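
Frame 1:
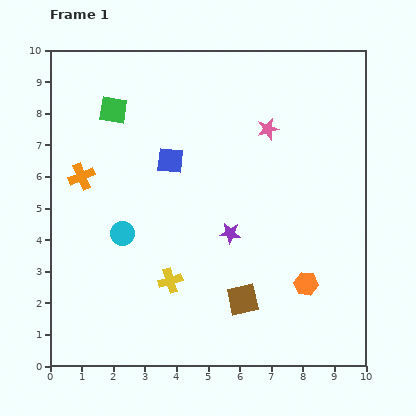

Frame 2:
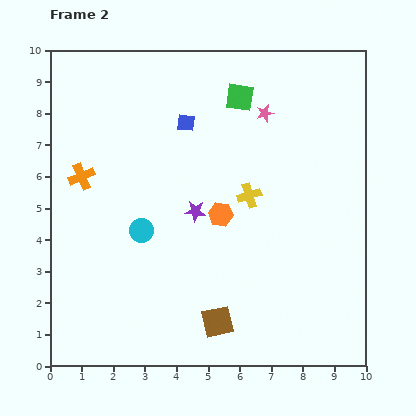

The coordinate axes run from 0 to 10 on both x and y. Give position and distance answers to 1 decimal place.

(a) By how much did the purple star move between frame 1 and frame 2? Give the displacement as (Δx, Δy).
(-1.1, 0.7)

The purple star was at (5.7, 4.2) in frame 1 and (4.6, 4.9) in frame 2.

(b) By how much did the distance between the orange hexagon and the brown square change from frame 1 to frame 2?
+1.3

Distance in frame 1: 2.1. Distance in frame 2: 3.4.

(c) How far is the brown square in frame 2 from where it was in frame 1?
1.1

The brown square moved from (6.1, 2.1) to (5.3, 1.4), a distance of √(0.8² + 0.7²) ≈ 1.1.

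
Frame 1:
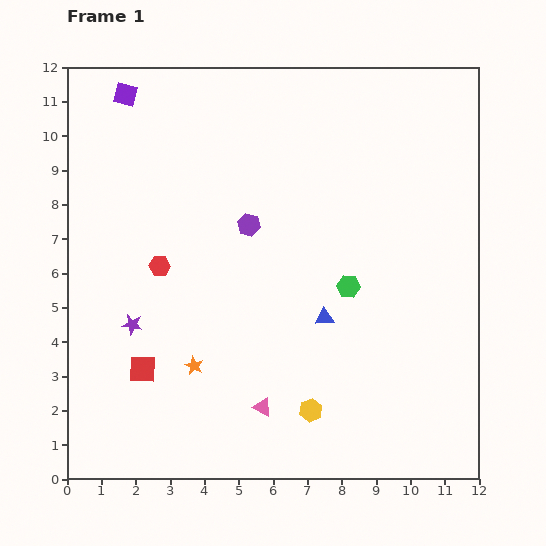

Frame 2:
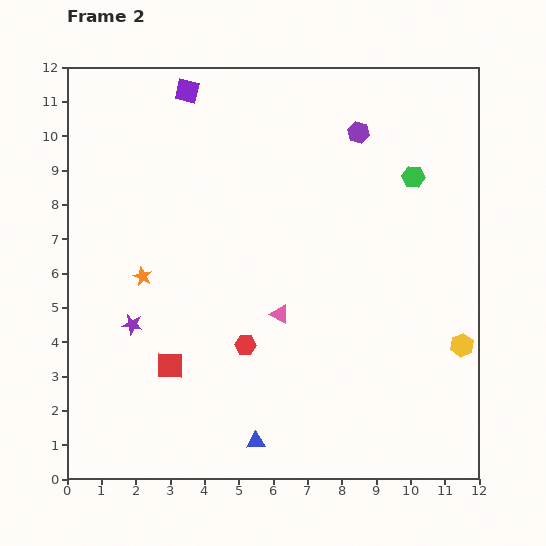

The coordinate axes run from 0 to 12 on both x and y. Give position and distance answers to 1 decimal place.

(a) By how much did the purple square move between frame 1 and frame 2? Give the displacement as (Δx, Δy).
(1.8, 0.1)

The purple square was at (1.7, 11.2) in frame 1 and (3.5, 11.3) in frame 2.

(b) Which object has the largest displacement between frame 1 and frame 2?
the yellow hexagon

(moved 4.8; next 4.2)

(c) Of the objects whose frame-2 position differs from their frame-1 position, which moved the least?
the red square

(moved 0.8)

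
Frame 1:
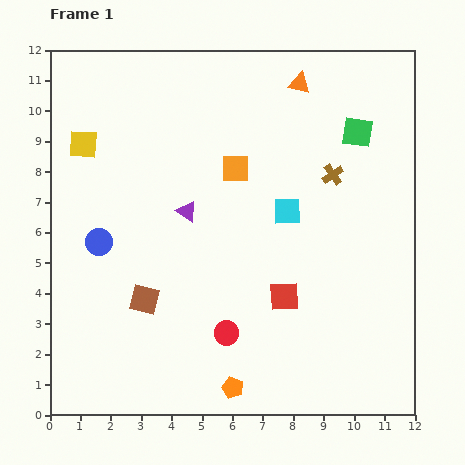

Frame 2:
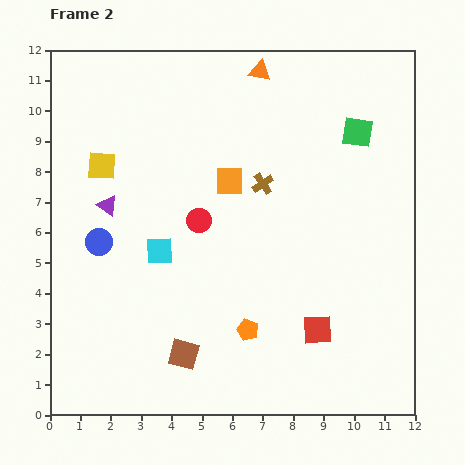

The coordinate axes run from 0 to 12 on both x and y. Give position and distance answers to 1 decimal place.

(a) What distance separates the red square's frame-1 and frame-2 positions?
1.6

The red square moved from (7.7, 3.9) to (8.8, 2.8), a distance of √(1.1² + 1.1²) ≈ 1.6.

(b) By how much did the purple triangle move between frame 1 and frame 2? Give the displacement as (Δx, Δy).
(-2.6, 0.2)

The purple triangle was at (4.5, 6.7) in frame 1 and (1.9, 6.9) in frame 2.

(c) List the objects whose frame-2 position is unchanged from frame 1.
the green square, the blue circle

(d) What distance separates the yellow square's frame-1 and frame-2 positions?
0.9

The yellow square moved from (1.1, 8.9) to (1.7, 8.2), a distance of √(0.6² + 0.7²) ≈ 0.9.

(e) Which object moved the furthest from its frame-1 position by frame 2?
the cyan square

(moved 4.4; next 3.8)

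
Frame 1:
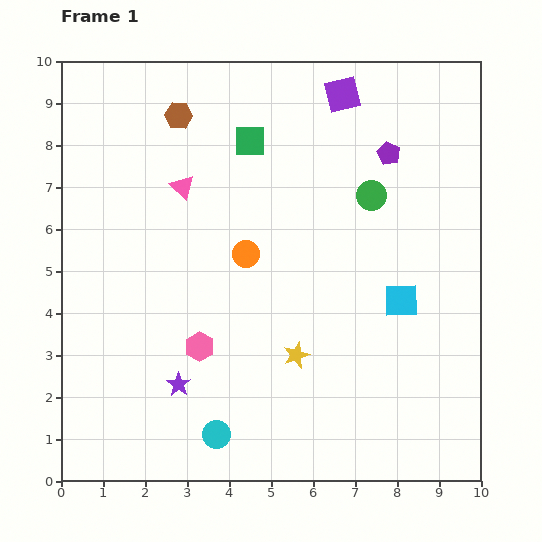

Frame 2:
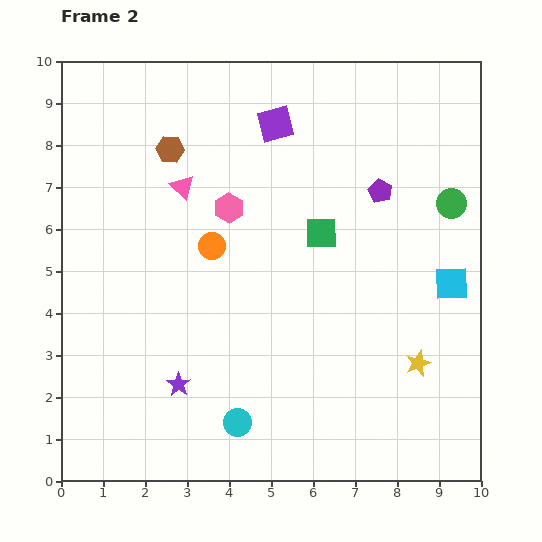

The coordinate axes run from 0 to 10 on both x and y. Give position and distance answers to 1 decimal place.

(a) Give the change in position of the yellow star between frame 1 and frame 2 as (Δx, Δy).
(2.9, -0.2)

The yellow star was at (5.6, 3.0) in frame 1 and (8.5, 2.8) in frame 2.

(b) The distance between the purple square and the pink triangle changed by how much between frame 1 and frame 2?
-1.7

Distance in frame 1: 4.4. Distance in frame 2: 2.7.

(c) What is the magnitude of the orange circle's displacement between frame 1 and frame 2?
0.8

The orange circle moved from (4.4, 5.4) to (3.6, 5.6), a distance of √(0.8² + 0.2²) ≈ 0.8.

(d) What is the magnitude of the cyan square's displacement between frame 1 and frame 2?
1.3

The cyan square moved from (8.1, 4.3) to (9.3, 4.7), a distance of √(1.2² + 0.4²) ≈ 1.3.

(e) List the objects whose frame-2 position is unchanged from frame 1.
the purple star, the pink triangle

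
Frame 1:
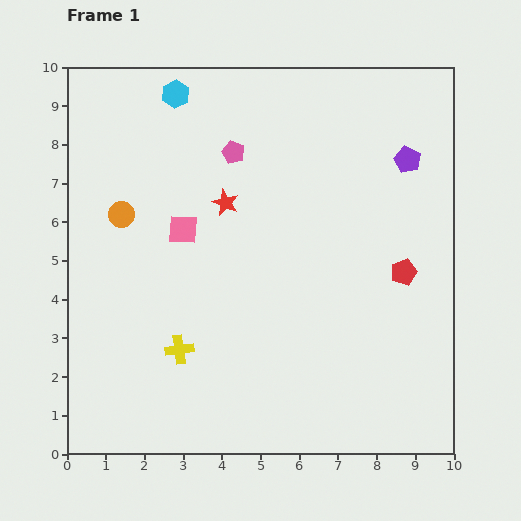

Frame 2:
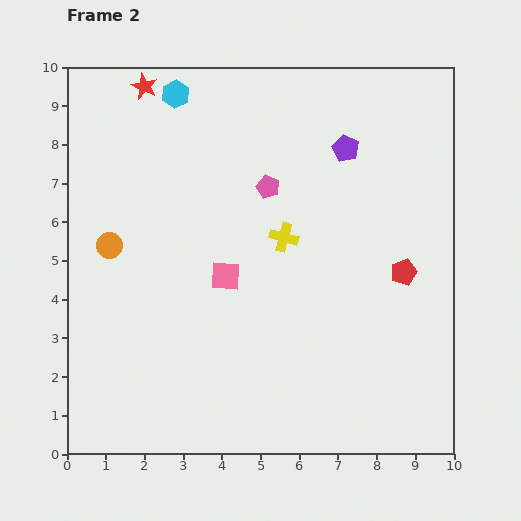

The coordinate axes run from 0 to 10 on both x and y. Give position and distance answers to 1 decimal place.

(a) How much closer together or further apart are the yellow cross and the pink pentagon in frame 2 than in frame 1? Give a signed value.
-3.9

Distance in frame 1: 5.3. Distance in frame 2: 1.4.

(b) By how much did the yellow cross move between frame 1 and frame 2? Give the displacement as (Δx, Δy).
(2.7, 2.9)

The yellow cross was at (2.9, 2.7) in frame 1 and (5.6, 5.6) in frame 2.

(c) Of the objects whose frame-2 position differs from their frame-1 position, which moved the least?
the orange circle

(moved 0.9)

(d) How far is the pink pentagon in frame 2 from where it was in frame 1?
1.3

The pink pentagon moved from (4.3, 7.8) to (5.2, 6.9), a distance of √(0.9² + 0.9²) ≈ 1.3.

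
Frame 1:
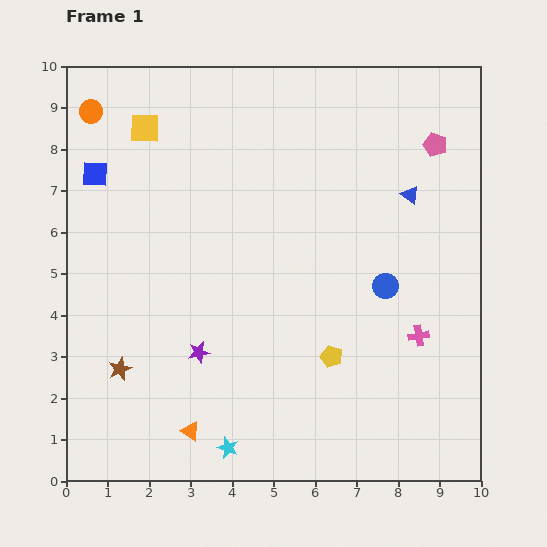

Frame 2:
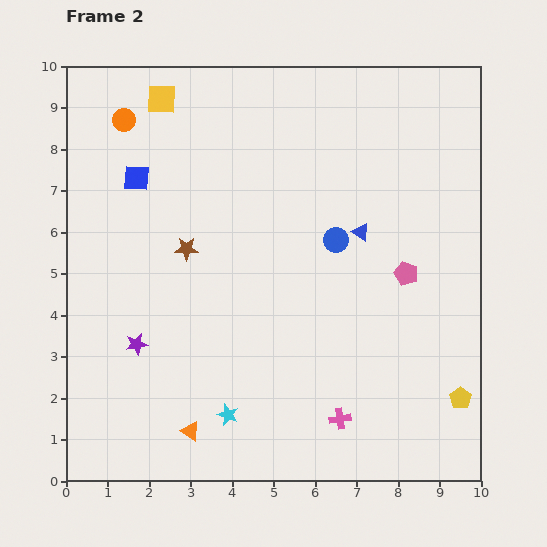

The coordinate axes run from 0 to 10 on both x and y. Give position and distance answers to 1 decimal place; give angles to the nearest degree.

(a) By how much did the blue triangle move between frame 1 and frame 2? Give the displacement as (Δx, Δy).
(-1.2, -0.9)

The blue triangle was at (8.3, 6.9) in frame 1 and (7.1, 6.0) in frame 2.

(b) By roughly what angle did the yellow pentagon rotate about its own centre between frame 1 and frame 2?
17° clockwise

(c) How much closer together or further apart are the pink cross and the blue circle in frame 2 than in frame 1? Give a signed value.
+2.9

Distance in frame 1: 1.4. Distance in frame 2: 4.3.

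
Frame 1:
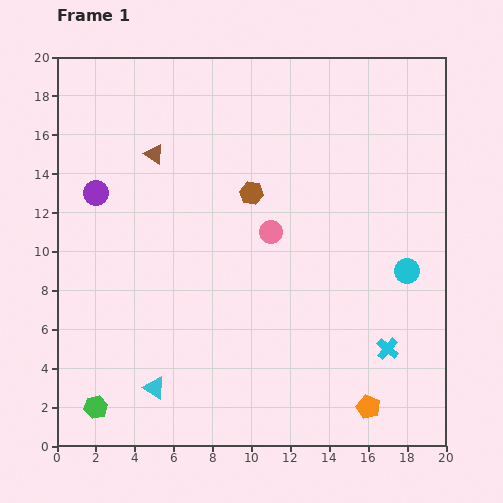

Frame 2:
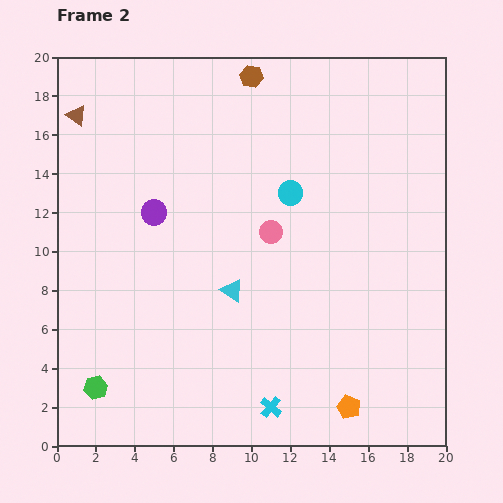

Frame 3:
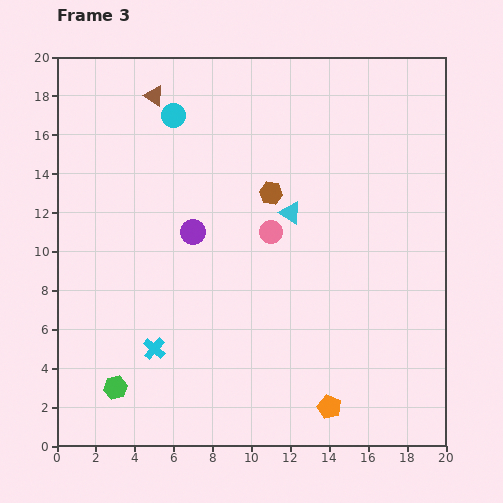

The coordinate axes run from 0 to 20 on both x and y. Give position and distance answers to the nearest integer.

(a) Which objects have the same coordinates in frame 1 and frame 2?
the pink circle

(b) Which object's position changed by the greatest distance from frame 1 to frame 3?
the cyan circle

(moved 14; next 12)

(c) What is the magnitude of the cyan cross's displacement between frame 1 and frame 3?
12

The cyan cross moved from (17, 5) to (5, 5), a distance of √(12² + 0²) ≈ 12.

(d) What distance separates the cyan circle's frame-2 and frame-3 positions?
7

The cyan circle moved from (12, 13) to (6, 17), a distance of √(6² + 4²) ≈ 7.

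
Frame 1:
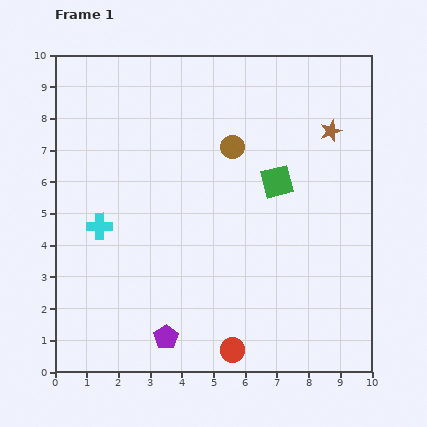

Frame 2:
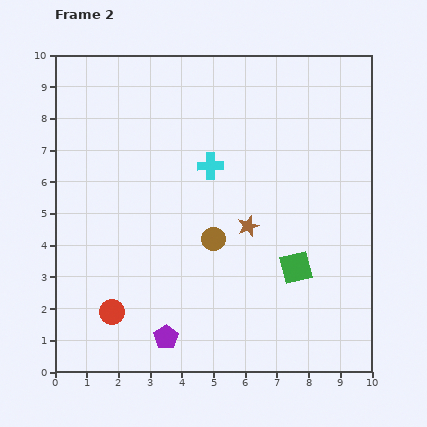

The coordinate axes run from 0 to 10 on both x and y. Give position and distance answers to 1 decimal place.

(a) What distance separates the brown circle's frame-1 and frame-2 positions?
3.0

The brown circle moved from (5.6, 7.1) to (5.0, 4.2), a distance of √(0.6² + 2.9²) ≈ 3.0.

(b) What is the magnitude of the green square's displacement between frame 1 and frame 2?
2.8

The green square moved from (7.0, 6.0) to (7.6, 3.3), a distance of √(0.6² + 2.7²) ≈ 2.8.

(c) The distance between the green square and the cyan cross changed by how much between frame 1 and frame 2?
-1.6

Distance in frame 1: 5.8. Distance in frame 2: 4.2.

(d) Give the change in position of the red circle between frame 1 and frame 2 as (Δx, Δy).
(-3.8, 1.2)

The red circle was at (5.6, 0.7) in frame 1 and (1.8, 1.9) in frame 2.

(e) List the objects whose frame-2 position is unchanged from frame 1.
the purple pentagon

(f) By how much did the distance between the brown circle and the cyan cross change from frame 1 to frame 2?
-2.6

Distance in frame 1: 4.9. Distance in frame 2: 2.3.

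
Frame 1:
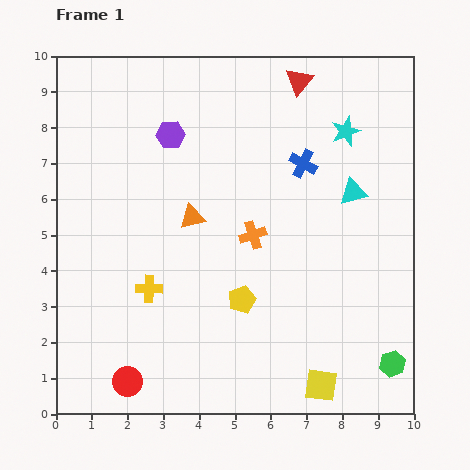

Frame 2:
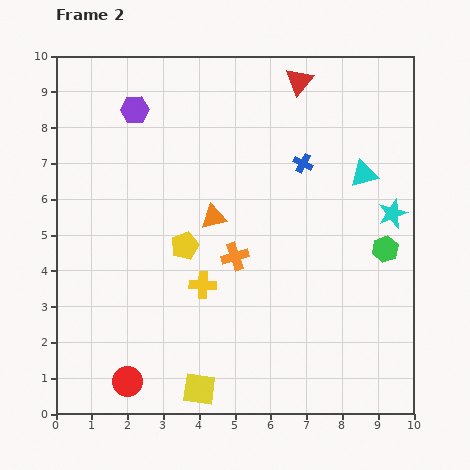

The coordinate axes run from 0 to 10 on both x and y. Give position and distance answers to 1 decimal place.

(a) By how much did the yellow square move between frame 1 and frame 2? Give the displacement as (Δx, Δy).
(-3.4, -0.1)

The yellow square was at (7.4, 0.8) in frame 1 and (4.0, 0.7) in frame 2.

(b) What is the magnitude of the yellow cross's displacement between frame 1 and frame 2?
1.5

The yellow cross moved from (2.6, 3.5) to (4.1, 3.6), a distance of √(1.5² + 0.1²) ≈ 1.5.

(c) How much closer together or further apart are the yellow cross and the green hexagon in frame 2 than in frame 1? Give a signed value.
-1.9

Distance in frame 1: 7.1. Distance in frame 2: 5.2.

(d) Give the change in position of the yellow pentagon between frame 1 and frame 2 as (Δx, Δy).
(-1.6, 1.5)

The yellow pentagon was at (5.2, 3.2) in frame 1 and (3.6, 4.7) in frame 2.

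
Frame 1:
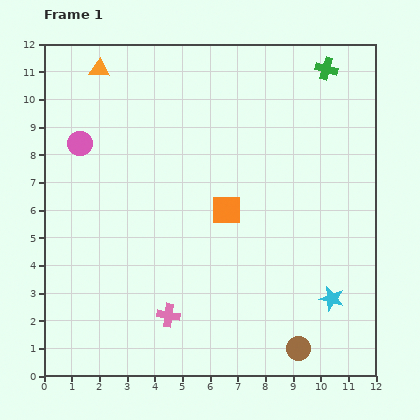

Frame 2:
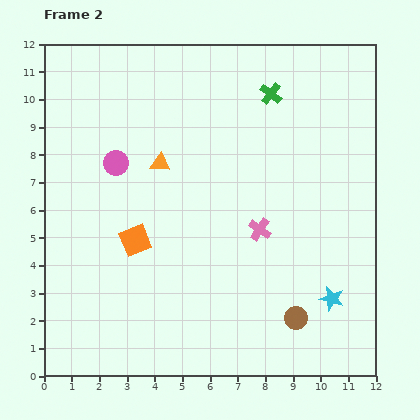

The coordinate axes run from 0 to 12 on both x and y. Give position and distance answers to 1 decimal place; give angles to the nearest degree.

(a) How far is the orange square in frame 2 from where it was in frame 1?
3.5

The orange square moved from (6.6, 6.0) to (3.3, 4.9), a distance of √(3.3² + 1.1²) ≈ 3.5.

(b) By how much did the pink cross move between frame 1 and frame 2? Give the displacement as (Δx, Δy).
(3.3, 3.1)

The pink cross was at (4.5, 2.2) in frame 1 and (7.8, 5.3) in frame 2.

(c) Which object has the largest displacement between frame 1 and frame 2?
the pink cross

(moved 4.5; next 4.0)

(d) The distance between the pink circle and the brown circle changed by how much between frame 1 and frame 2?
-2.2

Distance in frame 1: 10.8. Distance in frame 2: 8.6.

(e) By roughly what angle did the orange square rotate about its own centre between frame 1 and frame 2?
22° counter-clockwise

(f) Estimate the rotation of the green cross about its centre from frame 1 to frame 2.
22° clockwise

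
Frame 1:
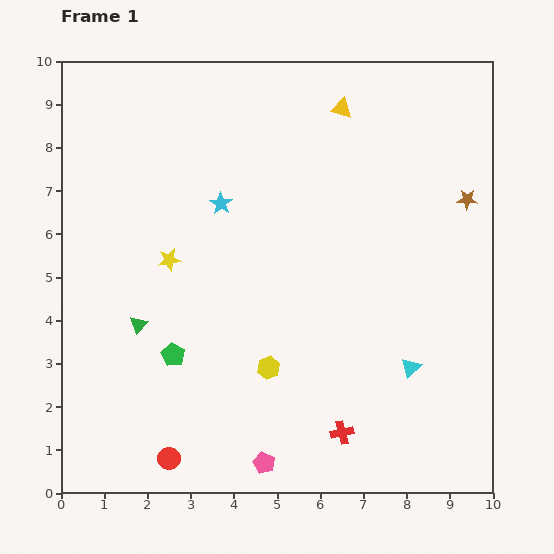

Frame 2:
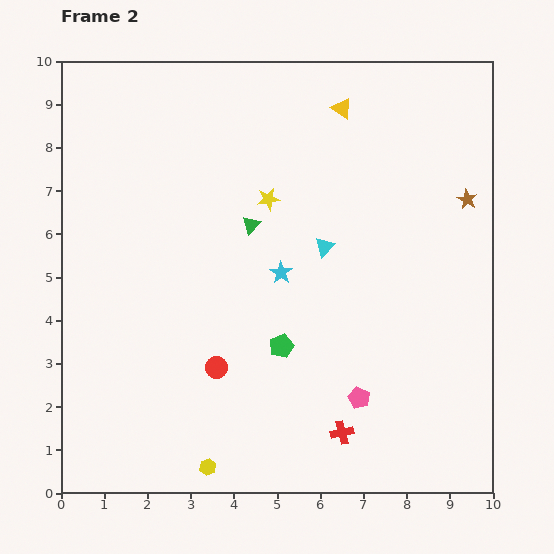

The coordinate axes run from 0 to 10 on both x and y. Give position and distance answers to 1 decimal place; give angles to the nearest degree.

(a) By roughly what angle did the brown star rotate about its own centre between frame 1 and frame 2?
25° clockwise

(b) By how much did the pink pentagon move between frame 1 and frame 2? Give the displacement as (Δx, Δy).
(2.2, 1.5)

The pink pentagon was at (4.7, 0.7) in frame 1 and (6.9, 2.2) in frame 2.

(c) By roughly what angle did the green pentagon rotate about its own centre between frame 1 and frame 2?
20° clockwise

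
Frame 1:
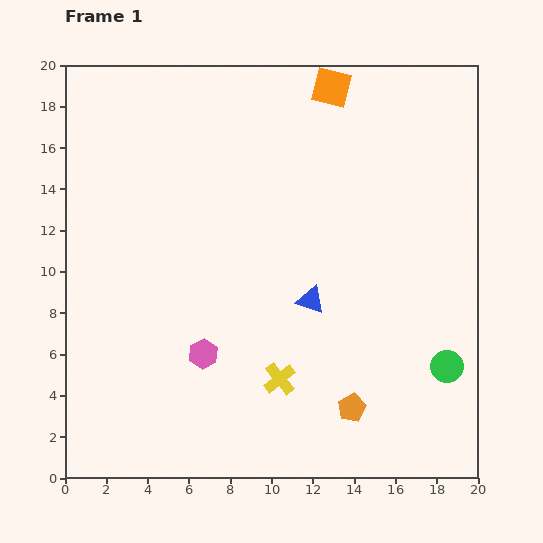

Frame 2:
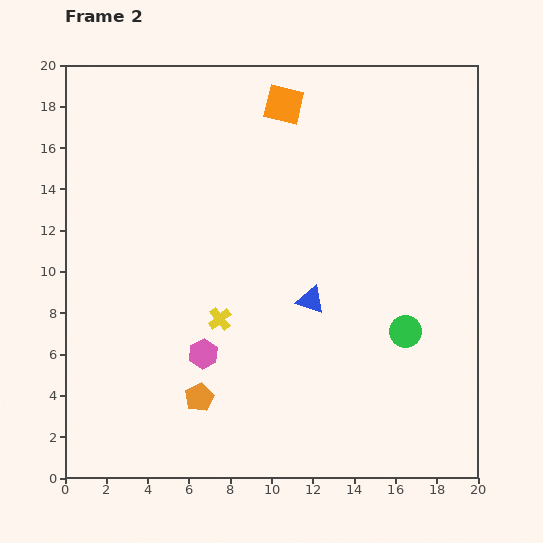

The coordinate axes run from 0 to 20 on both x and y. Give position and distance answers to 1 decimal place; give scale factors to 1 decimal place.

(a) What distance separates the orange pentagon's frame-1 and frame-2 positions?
7.4

The orange pentagon moved from (13.9, 3.4) to (6.5, 3.9), a distance of √(7.4² + 0.5²) ≈ 7.4.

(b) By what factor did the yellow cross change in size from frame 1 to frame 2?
0.7×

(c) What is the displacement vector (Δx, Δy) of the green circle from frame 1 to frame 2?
(-2.0, 1.7)

The green circle was at (18.5, 5.4) in frame 1 and (16.5, 7.1) in frame 2.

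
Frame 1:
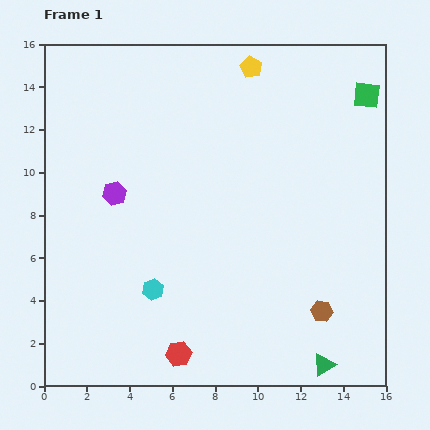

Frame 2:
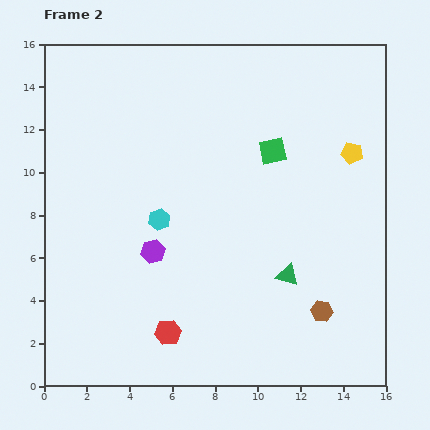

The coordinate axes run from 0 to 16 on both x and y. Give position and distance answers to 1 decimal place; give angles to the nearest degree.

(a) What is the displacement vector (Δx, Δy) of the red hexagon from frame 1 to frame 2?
(-0.5, 1.0)

The red hexagon was at (6.3, 1.5) in frame 1 and (5.8, 2.5) in frame 2.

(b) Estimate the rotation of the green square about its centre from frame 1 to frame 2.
18° counter-clockwise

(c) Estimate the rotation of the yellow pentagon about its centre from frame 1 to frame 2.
17° counter-clockwise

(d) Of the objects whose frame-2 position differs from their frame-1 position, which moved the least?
the red hexagon

(moved 1.1)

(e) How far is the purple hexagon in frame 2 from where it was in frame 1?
3.2

The purple hexagon moved from (3.3, 9.0) to (5.1, 6.3), a distance of √(1.8² + 2.7²) ≈ 3.2.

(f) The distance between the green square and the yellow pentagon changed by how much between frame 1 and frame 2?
-1.9

Distance in frame 1: 5.6. Distance in frame 2: 3.7.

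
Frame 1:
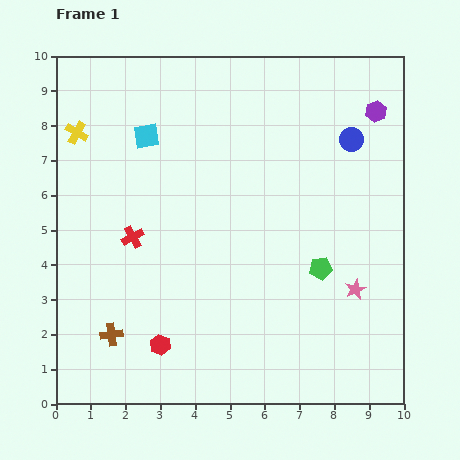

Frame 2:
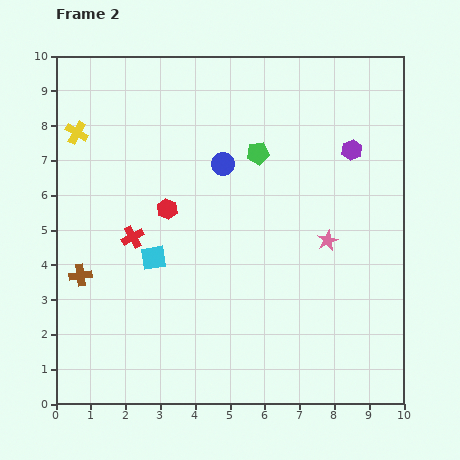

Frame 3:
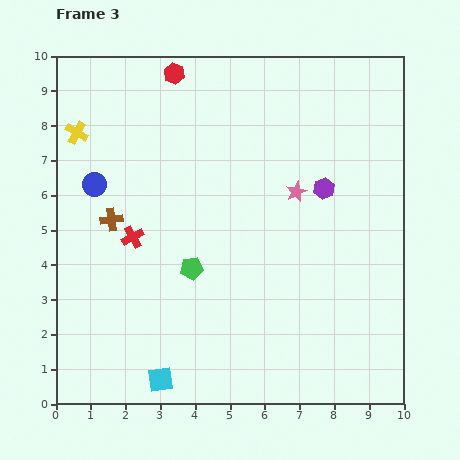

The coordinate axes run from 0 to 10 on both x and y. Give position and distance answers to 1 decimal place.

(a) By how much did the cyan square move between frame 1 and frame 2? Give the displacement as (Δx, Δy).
(0.2, -3.5)

The cyan square was at (2.6, 7.7) in frame 1 and (2.8, 4.2) in frame 2.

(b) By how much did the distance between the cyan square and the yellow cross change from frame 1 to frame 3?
+5.5

Distance in frame 1: 2.0. Distance in frame 3: 7.5.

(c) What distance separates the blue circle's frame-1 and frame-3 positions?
7.5

The blue circle moved from (8.5, 7.6) to (1.1, 6.3), a distance of √(7.4² + 1.3²) ≈ 7.5.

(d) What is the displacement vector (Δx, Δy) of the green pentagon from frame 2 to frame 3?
(-1.9, -3.3)

The green pentagon was at (5.8, 7.2) in frame 2 and (3.9, 3.9) in frame 3.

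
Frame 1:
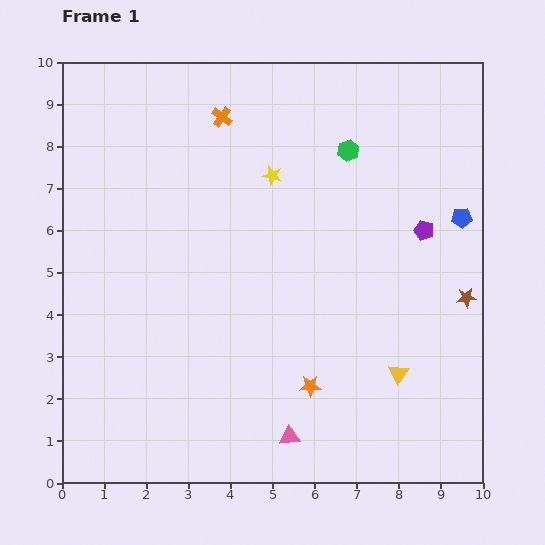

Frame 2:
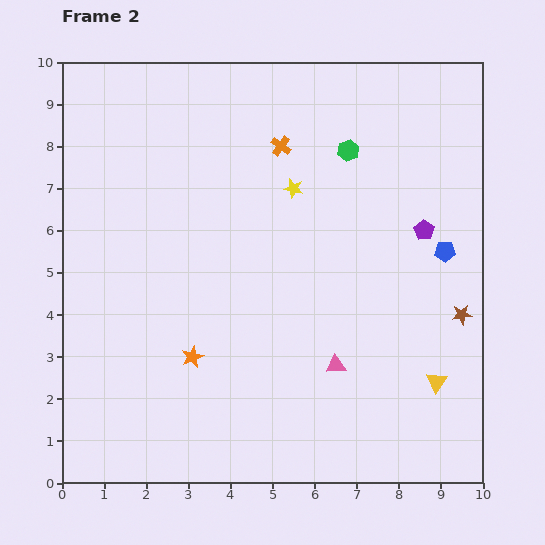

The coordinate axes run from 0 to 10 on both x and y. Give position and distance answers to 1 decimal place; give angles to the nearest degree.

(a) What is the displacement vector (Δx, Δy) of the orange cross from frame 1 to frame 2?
(1.4, -0.7)

The orange cross was at (3.8, 8.7) in frame 1 and (5.2, 8.0) in frame 2.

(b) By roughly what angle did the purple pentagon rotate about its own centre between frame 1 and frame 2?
16° clockwise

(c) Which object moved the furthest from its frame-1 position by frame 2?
the orange star

(moved 2.9; next 2.0)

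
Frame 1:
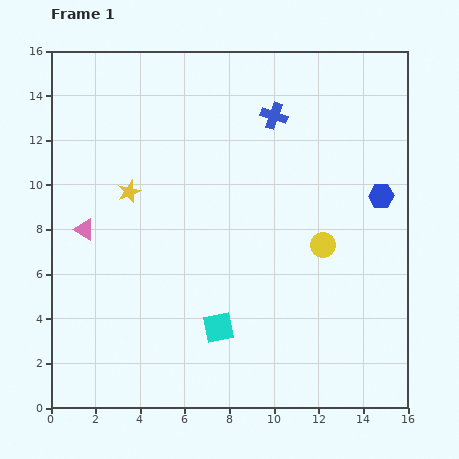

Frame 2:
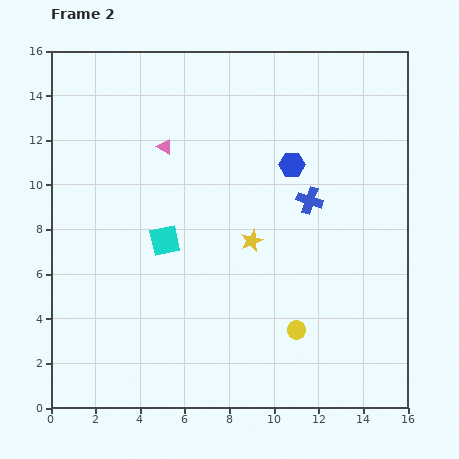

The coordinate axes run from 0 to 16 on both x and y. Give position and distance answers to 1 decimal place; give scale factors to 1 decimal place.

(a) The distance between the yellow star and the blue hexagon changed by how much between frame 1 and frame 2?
-7.5

Distance in frame 1: 11.3. Distance in frame 2: 3.8.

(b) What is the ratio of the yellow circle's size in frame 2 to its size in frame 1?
0.7×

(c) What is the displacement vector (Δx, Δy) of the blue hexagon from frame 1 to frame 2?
(-4.0, 1.4)

The blue hexagon was at (14.8, 9.5) in frame 1 and (10.8, 10.9) in frame 2.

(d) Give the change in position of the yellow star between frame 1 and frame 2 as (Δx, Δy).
(5.5, -2.2)

The yellow star was at (3.5, 9.7) in frame 1 and (9.0, 7.5) in frame 2.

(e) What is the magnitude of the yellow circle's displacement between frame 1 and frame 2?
4.0

The yellow circle moved from (12.2, 7.3) to (11.0, 3.5), a distance of √(1.2² + 3.8²) ≈ 4.0.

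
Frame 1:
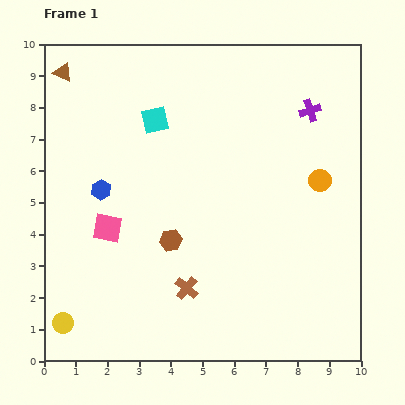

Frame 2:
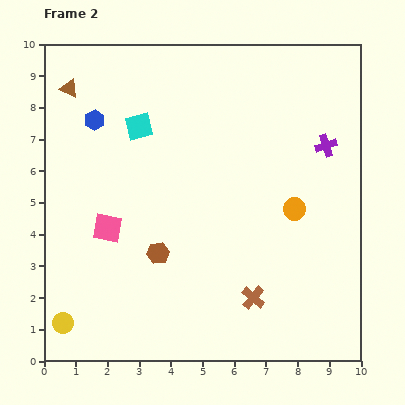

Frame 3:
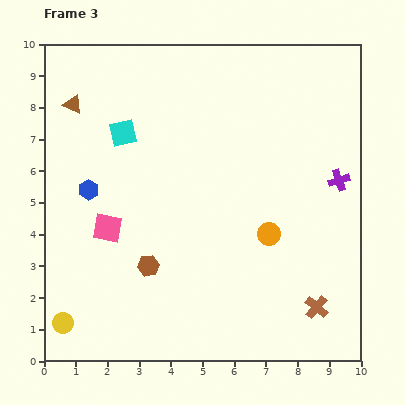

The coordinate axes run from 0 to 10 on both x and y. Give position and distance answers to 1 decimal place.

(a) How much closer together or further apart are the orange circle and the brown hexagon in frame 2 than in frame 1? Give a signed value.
-0.6

Distance in frame 1: 5.1. Distance in frame 2: 4.5.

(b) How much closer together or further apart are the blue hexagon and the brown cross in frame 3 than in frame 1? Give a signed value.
+4.0

Distance in frame 1: 4.1. Distance in frame 3: 8.1.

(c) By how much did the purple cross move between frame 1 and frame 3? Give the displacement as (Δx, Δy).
(0.9, -2.2)

The purple cross was at (8.4, 7.9) in frame 1 and (9.3, 5.7) in frame 3.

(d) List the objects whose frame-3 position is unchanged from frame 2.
the yellow circle, the pink square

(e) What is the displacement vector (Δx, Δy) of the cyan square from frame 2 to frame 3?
(-0.5, -0.2)

The cyan square was at (3.0, 7.4) in frame 2 and (2.5, 7.2) in frame 3.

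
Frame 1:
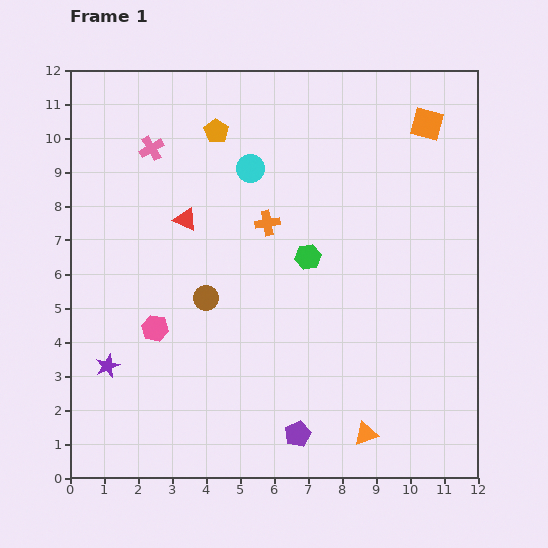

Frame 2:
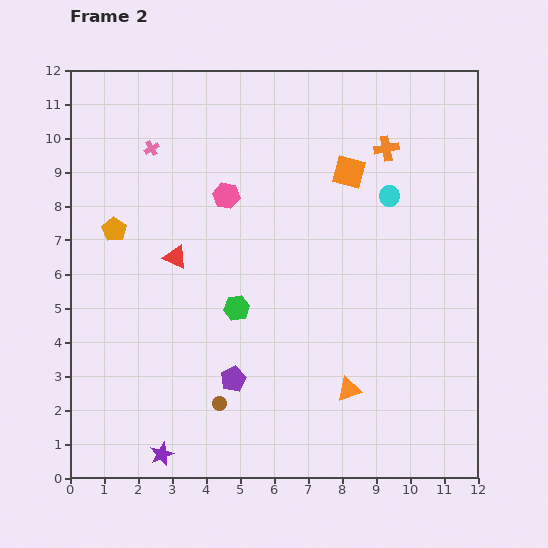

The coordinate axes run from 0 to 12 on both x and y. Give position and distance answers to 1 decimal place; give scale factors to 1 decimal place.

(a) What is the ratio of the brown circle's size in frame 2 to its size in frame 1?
0.6×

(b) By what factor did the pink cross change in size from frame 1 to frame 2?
0.6×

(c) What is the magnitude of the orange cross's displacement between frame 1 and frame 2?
4.1

The orange cross moved from (5.8, 7.5) to (9.3, 9.7), a distance of √(3.5² + 2.2²) ≈ 4.1.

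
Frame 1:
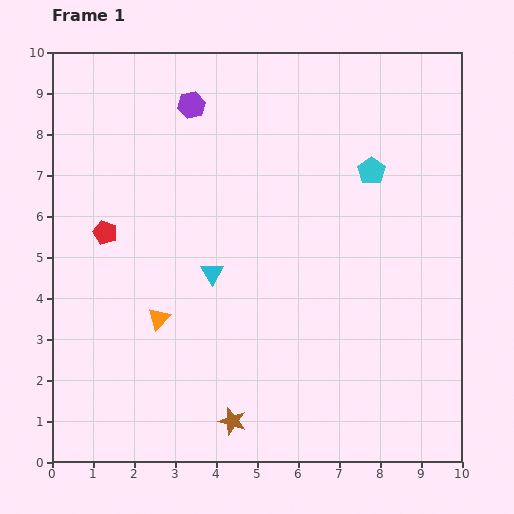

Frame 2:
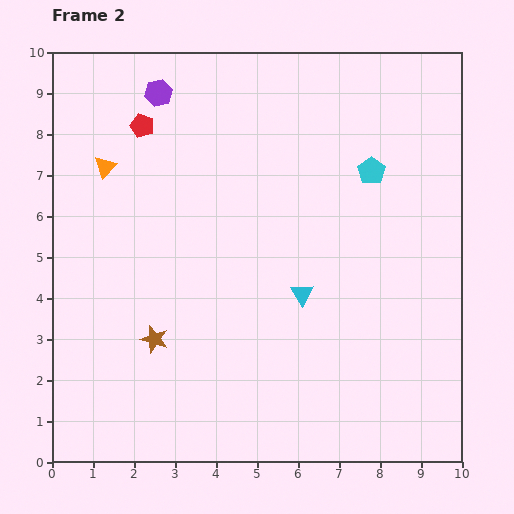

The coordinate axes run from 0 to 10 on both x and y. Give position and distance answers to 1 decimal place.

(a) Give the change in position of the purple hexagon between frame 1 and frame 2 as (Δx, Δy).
(-0.8, 0.3)

The purple hexagon was at (3.4, 8.7) in frame 1 and (2.6, 9.0) in frame 2.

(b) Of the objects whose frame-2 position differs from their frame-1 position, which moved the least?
the purple hexagon

(moved 0.9)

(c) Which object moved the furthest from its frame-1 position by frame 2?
the orange triangle

(moved 3.9; next 2.8)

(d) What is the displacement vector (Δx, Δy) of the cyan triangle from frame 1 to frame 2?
(2.2, -0.5)

The cyan triangle was at (3.9, 4.6) in frame 1 and (6.1, 4.1) in frame 2.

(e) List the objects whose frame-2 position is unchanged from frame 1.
the cyan pentagon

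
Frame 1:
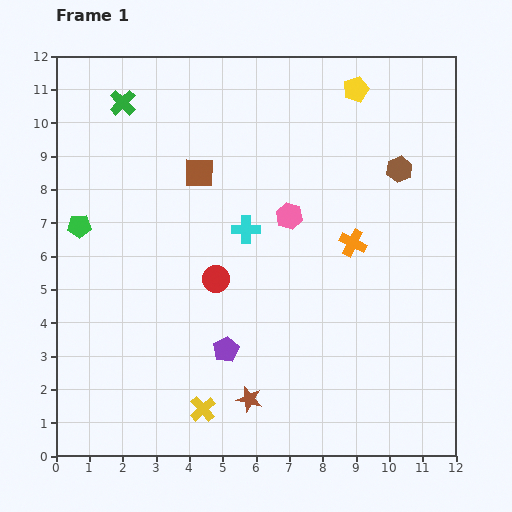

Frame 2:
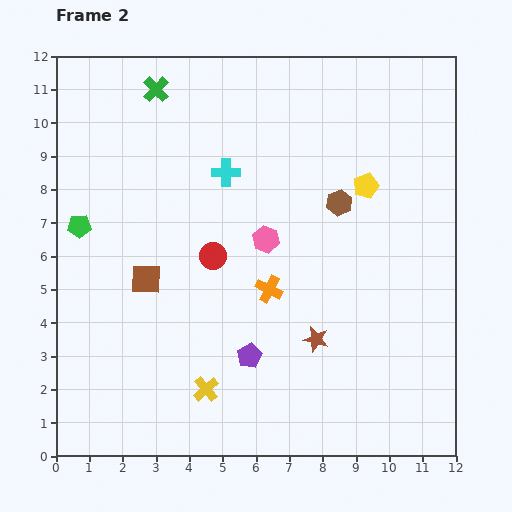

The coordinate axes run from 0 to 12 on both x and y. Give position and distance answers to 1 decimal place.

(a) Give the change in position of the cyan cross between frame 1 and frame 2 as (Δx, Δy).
(-0.6, 1.7)

The cyan cross was at (5.7, 6.8) in frame 1 and (5.1, 8.5) in frame 2.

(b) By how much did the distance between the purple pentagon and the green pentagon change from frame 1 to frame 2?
+0.7

Distance in frame 1: 5.7. Distance in frame 2: 6.4.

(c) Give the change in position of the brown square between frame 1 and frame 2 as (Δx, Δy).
(-1.6, -3.2)

The brown square was at (4.3, 8.5) in frame 1 and (2.7, 5.3) in frame 2.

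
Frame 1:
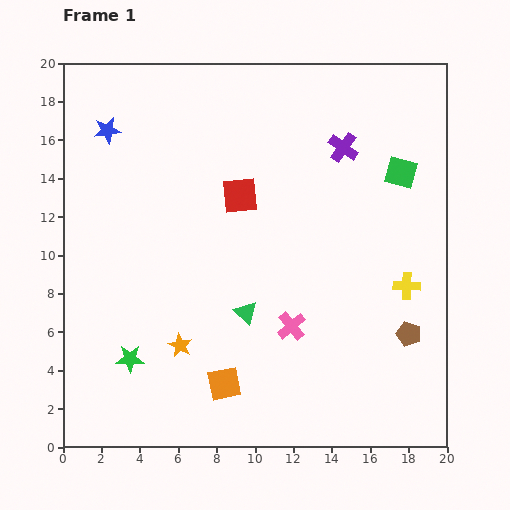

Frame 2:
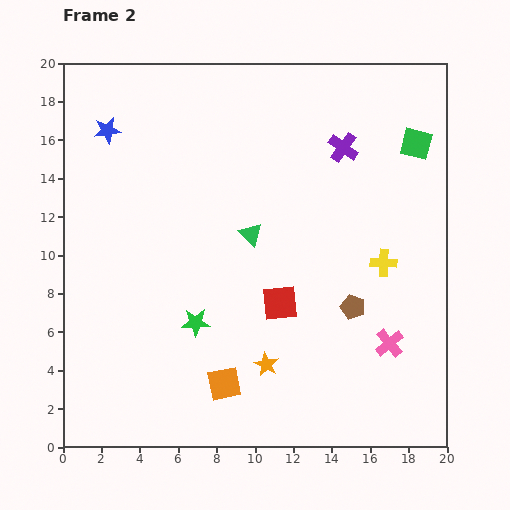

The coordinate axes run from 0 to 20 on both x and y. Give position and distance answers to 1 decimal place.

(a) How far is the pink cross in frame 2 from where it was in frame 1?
5.2

The pink cross moved from (11.9, 6.3) to (17.0, 5.4), a distance of √(5.1² + 0.9²) ≈ 5.2.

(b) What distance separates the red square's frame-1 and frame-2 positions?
6.0

The red square moved from (9.2, 13.1) to (11.3, 7.5), a distance of √(2.1² + 5.6²) ≈ 6.0.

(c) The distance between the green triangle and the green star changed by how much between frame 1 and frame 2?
-1.1

Distance in frame 1: 6.5. Distance in frame 2: 5.4.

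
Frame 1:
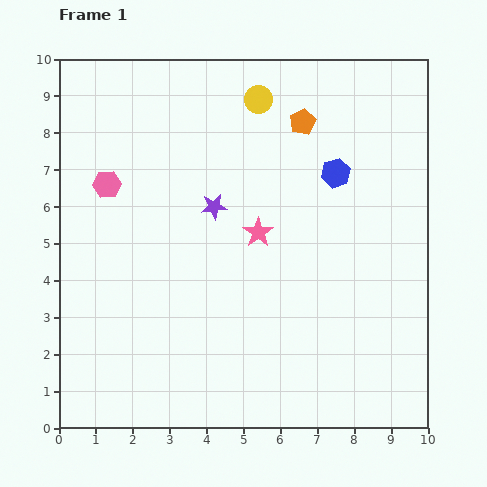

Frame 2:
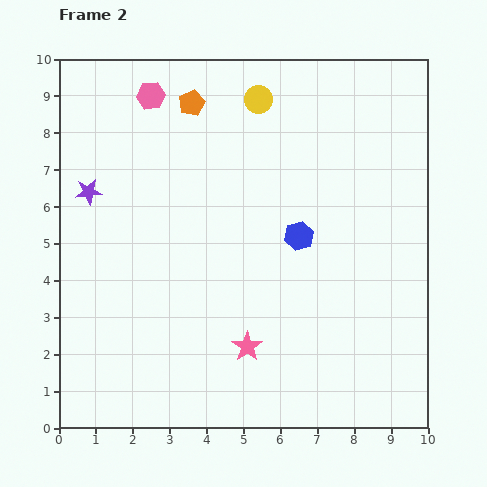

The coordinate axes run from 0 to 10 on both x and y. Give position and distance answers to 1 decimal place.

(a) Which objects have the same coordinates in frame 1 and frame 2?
the yellow circle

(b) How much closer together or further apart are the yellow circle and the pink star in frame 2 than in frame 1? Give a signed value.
+3.1

Distance in frame 1: 3.6. Distance in frame 2: 6.7.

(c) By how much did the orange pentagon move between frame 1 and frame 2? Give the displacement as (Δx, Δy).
(-3.0, 0.5)

The orange pentagon was at (6.6, 8.3) in frame 1 and (3.6, 8.8) in frame 2.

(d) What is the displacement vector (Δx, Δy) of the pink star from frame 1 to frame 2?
(-0.3, -3.1)

The pink star was at (5.4, 5.3) in frame 1 and (5.1, 2.2) in frame 2.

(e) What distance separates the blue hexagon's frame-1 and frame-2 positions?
2.0

The blue hexagon moved from (7.5, 6.9) to (6.5, 5.2), a distance of √(1.0² + 1.7²) ≈ 2.0.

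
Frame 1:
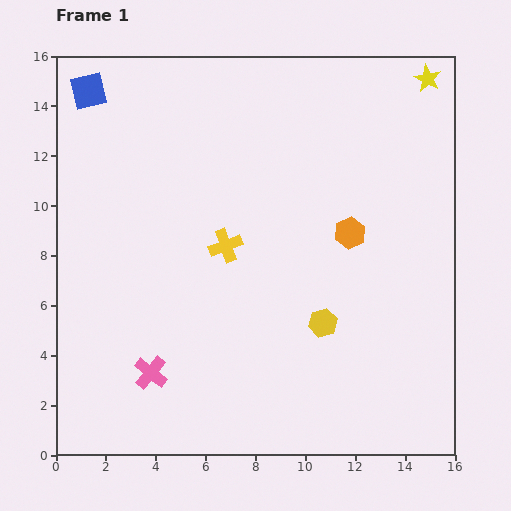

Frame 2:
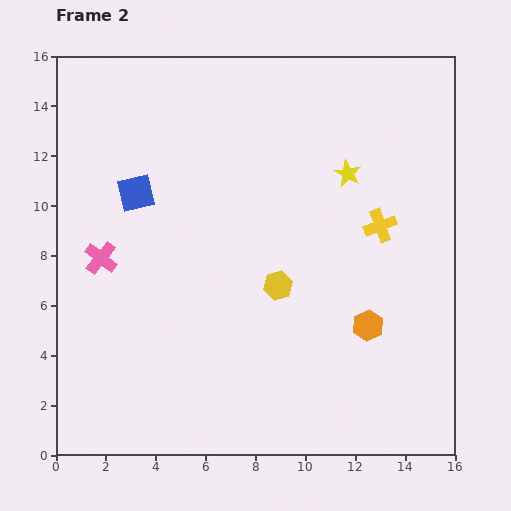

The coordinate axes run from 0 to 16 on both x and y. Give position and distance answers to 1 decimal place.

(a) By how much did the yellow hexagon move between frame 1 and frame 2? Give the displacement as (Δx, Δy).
(-1.8, 1.5)

The yellow hexagon was at (10.7, 5.3) in frame 1 and (8.9, 6.8) in frame 2.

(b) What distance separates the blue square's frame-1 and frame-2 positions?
4.5

The blue square moved from (1.3, 14.6) to (3.2, 10.5), a distance of √(1.9² + 4.1²) ≈ 4.5.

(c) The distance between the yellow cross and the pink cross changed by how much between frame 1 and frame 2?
+5.4

Distance in frame 1: 5.9. Distance in frame 2: 11.3.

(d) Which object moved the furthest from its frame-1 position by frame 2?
the yellow cross

(moved 6.3; next 5.0)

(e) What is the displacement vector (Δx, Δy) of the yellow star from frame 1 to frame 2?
(-3.2, -3.8)

The yellow star was at (14.9, 15.1) in frame 1 and (11.7, 11.3) in frame 2.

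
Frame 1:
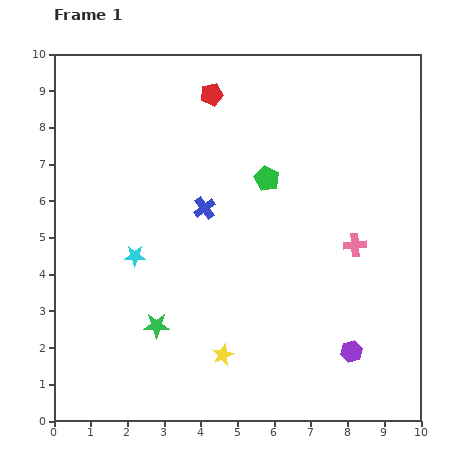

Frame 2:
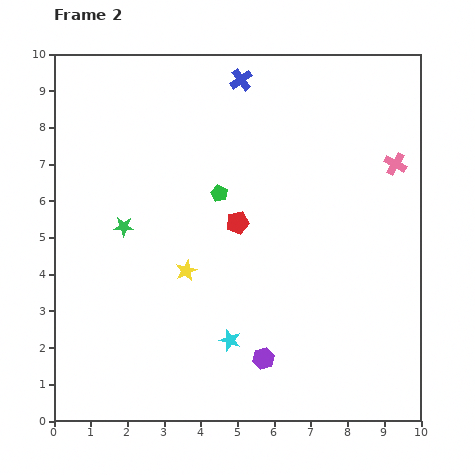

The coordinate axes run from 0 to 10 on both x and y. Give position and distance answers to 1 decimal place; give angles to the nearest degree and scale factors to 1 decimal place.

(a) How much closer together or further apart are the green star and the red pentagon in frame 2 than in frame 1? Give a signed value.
-3.4

Distance in frame 1: 6.5. Distance in frame 2: 3.1.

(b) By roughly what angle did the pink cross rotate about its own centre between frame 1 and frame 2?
34° clockwise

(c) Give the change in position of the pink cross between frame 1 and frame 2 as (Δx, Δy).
(1.1, 2.2)

The pink cross was at (8.2, 4.8) in frame 1 and (9.3, 7.0) in frame 2.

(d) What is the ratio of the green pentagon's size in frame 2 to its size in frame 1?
0.7×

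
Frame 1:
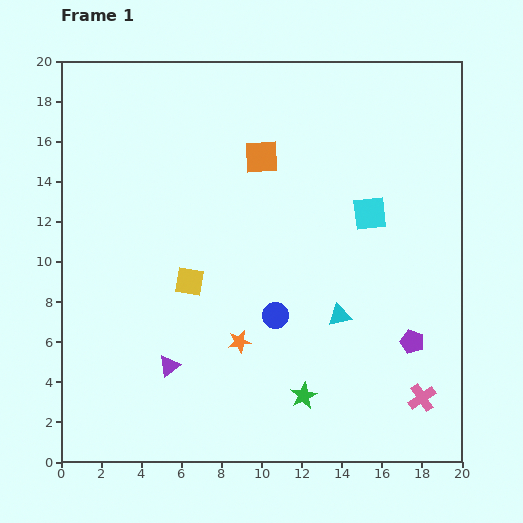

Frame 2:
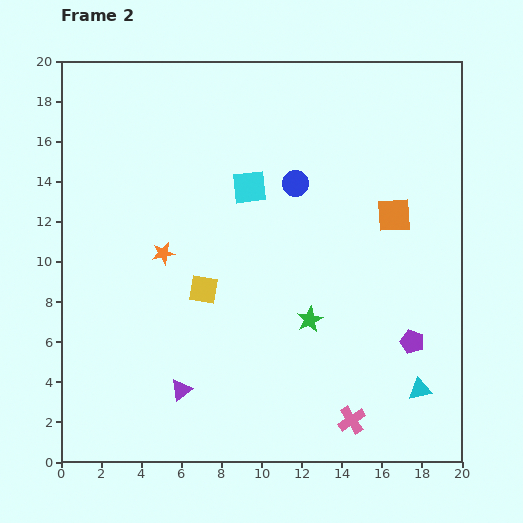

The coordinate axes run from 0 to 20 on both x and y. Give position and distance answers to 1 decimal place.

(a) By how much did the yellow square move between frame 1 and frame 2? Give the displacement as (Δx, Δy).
(0.7, -0.4)

The yellow square was at (6.4, 9.0) in frame 1 and (7.1, 8.6) in frame 2.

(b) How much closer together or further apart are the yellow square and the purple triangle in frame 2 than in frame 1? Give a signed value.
+0.8

Distance in frame 1: 4.3. Distance in frame 2: 5.1.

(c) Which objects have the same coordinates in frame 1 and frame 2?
the purple pentagon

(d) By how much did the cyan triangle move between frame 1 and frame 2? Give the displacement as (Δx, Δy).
(4.0, -3.7)

The cyan triangle was at (13.9, 7.3) in frame 1 and (17.9, 3.6) in frame 2.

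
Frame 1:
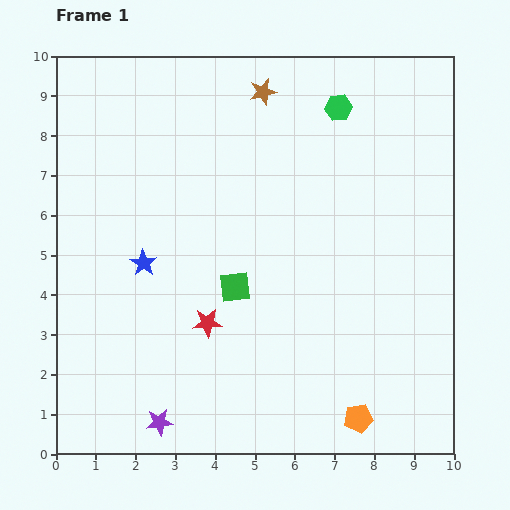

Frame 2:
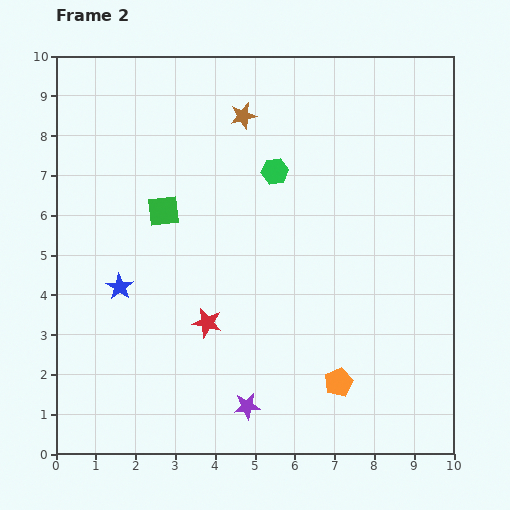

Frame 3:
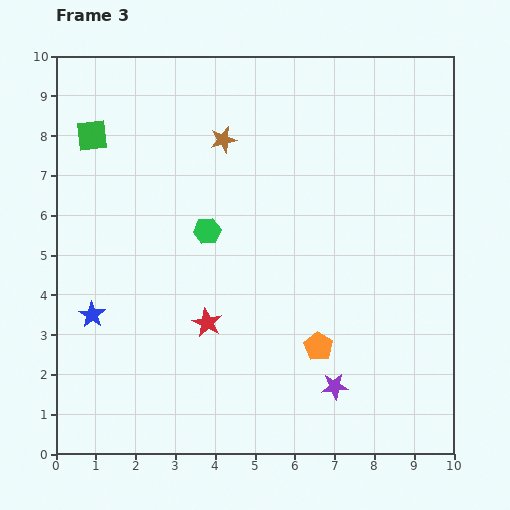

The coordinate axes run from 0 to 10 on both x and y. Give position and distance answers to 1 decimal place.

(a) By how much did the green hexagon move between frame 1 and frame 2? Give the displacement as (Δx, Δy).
(-1.6, -1.6)

The green hexagon was at (7.1, 8.7) in frame 1 and (5.5, 7.1) in frame 2.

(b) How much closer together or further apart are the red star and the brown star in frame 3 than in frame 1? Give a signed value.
-1.4

Distance in frame 1: 6.0. Distance in frame 3: 4.6.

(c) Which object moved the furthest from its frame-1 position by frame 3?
the green square

(moved 5.2; next 4.5)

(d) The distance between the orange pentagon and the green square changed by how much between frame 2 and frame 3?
+1.6

Distance in frame 2: 6.2. Distance in frame 3: 7.8.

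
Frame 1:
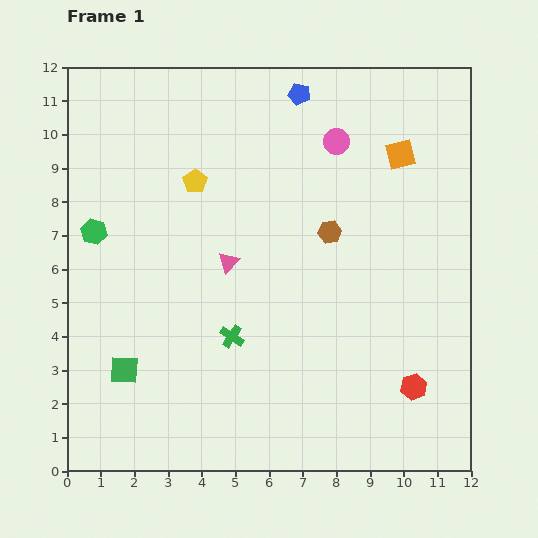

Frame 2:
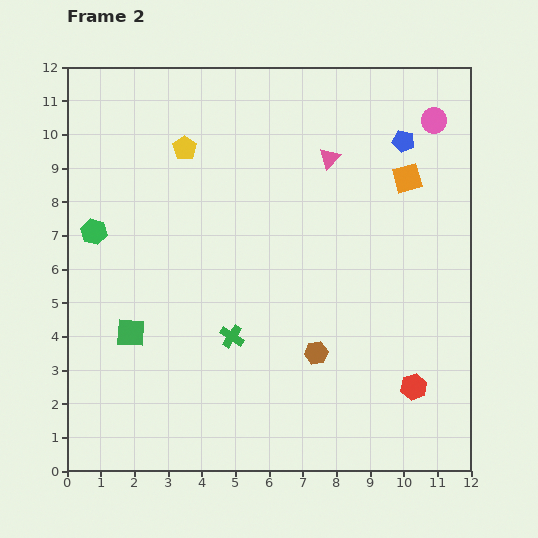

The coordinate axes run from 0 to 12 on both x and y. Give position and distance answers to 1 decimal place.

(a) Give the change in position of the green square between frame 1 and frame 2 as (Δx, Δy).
(0.2, 1.1)

The green square was at (1.7, 3.0) in frame 1 and (1.9, 4.1) in frame 2.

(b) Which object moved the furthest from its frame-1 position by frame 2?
the pink triangle

(moved 4.3; next 3.6)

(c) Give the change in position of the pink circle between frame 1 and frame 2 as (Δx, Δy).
(2.9, 0.6)

The pink circle was at (8.0, 9.8) in frame 1 and (10.9, 10.4) in frame 2.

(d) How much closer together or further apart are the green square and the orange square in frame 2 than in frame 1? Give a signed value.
-1.0

Distance in frame 1: 10.4. Distance in frame 2: 9.4.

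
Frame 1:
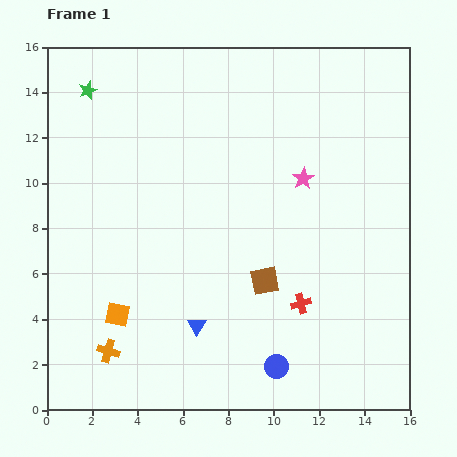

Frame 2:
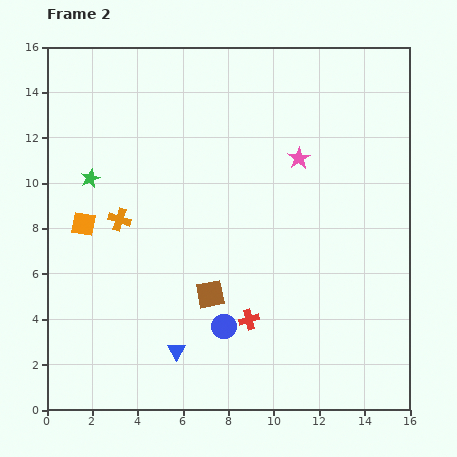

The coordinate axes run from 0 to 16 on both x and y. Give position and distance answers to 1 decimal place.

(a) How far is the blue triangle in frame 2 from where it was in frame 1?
1.4

The blue triangle moved from (6.6, 3.7) to (5.7, 2.6), a distance of √(0.9² + 1.1²) ≈ 1.4.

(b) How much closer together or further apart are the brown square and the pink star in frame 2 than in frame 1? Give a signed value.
+2.4

Distance in frame 1: 4.8. Distance in frame 2: 7.2.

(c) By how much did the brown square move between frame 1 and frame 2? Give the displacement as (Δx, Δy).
(-2.4, -0.6)

The brown square was at (9.6, 5.7) in frame 1 and (7.2, 5.1) in frame 2.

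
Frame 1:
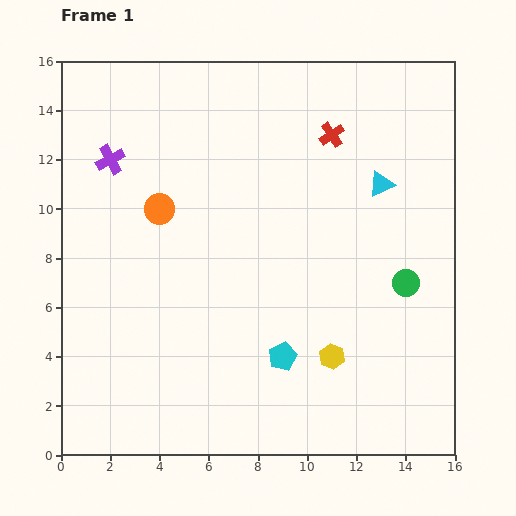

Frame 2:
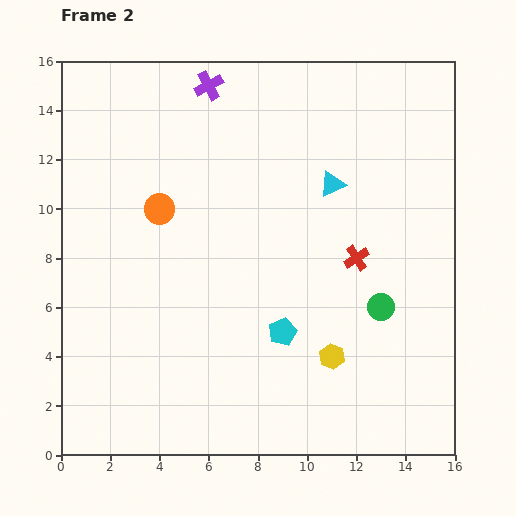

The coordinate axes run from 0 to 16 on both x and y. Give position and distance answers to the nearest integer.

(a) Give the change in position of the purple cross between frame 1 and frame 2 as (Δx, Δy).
(4, 3)

The purple cross was at (2, 12) in frame 1 and (6, 15) in frame 2.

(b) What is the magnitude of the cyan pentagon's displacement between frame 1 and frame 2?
1

The cyan pentagon moved from (9, 4) to (9, 5), a distance of √(0² + 1²) ≈ 1.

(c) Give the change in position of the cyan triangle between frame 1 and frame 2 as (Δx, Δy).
(-2, 0)

The cyan triangle was at (13, 11) in frame 1 and (11, 11) in frame 2.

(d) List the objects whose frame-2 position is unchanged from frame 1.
the yellow hexagon, the orange circle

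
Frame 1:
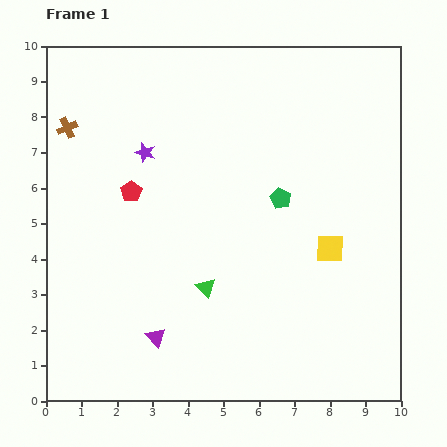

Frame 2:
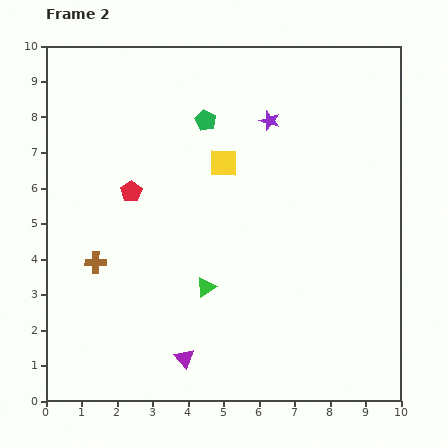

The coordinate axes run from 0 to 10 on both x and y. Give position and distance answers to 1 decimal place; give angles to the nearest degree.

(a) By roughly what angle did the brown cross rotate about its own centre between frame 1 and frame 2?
25° clockwise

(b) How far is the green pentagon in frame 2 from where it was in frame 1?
3.0

The green pentagon moved from (6.6, 5.7) to (4.5, 7.9), a distance of √(2.1² + 2.2²) ≈ 3.0.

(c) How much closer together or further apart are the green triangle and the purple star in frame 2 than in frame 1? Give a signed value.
+0.8

Distance in frame 1: 4.2. Distance in frame 2: 5.0.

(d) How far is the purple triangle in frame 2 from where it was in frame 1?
1.0

The purple triangle moved from (3.1, 1.8) to (3.9, 1.2), a distance of √(0.8² + 0.6²) ≈ 1.0.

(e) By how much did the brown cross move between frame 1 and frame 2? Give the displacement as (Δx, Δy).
(0.8, -3.8)

The brown cross was at (0.6, 7.7) in frame 1 and (1.4, 3.9) in frame 2.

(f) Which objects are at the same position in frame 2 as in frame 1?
the red pentagon, the green triangle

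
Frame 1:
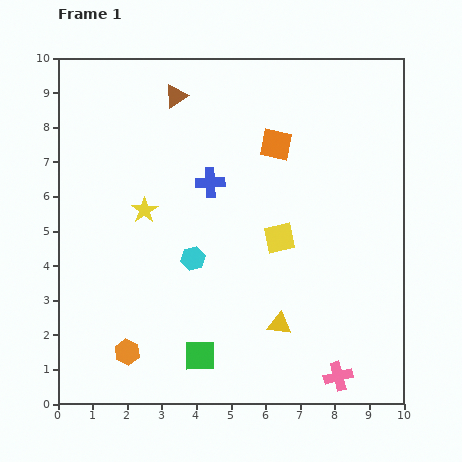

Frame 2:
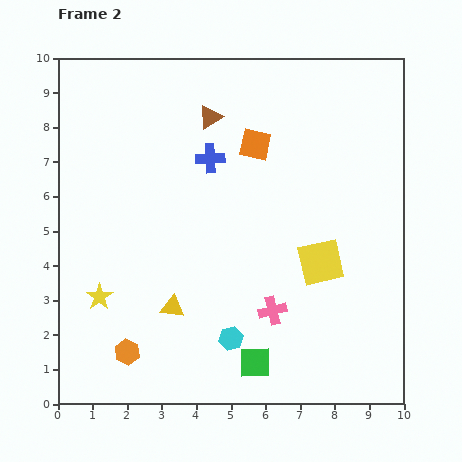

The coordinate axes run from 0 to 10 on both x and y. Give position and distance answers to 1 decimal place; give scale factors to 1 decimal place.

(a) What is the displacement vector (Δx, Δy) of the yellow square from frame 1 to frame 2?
(1.2, -0.7)

The yellow square was at (6.4, 4.8) in frame 1 and (7.6, 4.1) in frame 2.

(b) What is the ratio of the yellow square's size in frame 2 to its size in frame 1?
1.5×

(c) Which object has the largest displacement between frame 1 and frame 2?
the yellow triangle

(moved 3.1; next 2.8)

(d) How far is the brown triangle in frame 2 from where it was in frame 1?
1.2

The brown triangle moved from (3.4, 8.9) to (4.4, 8.3), a distance of √(1.0² + 0.6²) ≈ 1.2.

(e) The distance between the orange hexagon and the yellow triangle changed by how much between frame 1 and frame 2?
-2.7

Distance in frame 1: 4.5. Distance in frame 2: 1.8.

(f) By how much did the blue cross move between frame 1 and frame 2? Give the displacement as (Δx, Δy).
(0.0, 0.7)

The blue cross was at (4.4, 6.4) in frame 1 and (4.4, 7.1) in frame 2.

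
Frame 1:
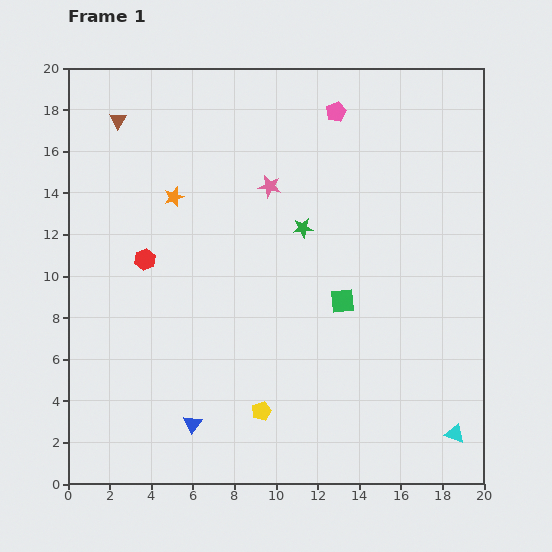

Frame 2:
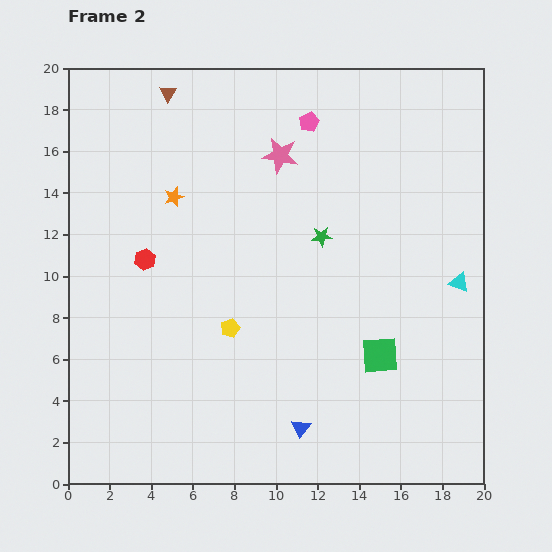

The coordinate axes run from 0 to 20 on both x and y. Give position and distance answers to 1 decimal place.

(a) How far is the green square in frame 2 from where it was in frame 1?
3.2

The green square moved from (13.2, 8.8) to (15.0, 6.2), a distance of √(1.8² + 2.6²) ≈ 3.2.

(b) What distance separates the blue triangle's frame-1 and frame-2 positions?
5.2

The blue triangle moved from (6.0, 2.9) to (11.2, 2.7), a distance of √(5.2² + 0.2²) ≈ 5.2.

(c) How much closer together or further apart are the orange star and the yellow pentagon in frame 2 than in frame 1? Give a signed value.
-4.2

Distance in frame 1: 11.1. Distance in frame 2: 6.9.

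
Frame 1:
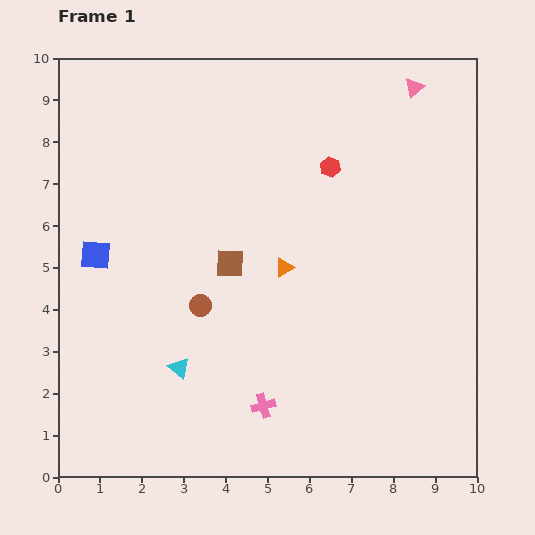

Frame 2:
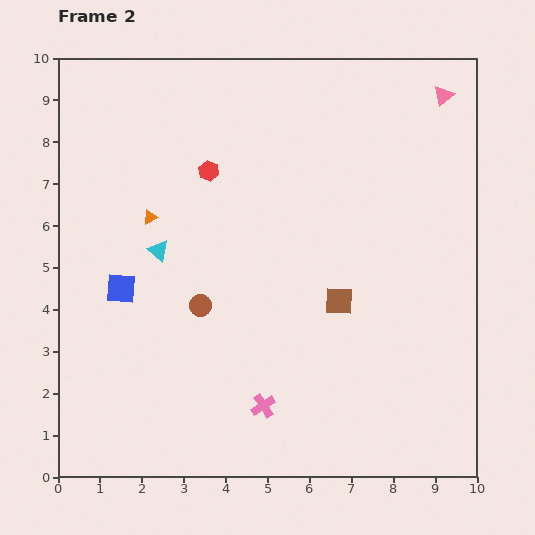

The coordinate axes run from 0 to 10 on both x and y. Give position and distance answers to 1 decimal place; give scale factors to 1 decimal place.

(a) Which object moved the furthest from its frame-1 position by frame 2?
the orange triangle

(moved 3.4; next 2.9)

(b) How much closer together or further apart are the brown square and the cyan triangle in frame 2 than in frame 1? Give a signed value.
+1.7

Distance in frame 1: 2.8. Distance in frame 2: 4.5.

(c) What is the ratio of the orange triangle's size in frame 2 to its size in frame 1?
0.8×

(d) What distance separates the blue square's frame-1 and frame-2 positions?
1.0

The blue square moved from (0.9, 5.3) to (1.5, 4.5), a distance of √(0.6² + 0.8²) ≈ 1.0.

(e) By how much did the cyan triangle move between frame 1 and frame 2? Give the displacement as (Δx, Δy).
(-0.5, 2.8)

The cyan triangle was at (2.9, 2.6) in frame 1 and (2.4, 5.4) in frame 2.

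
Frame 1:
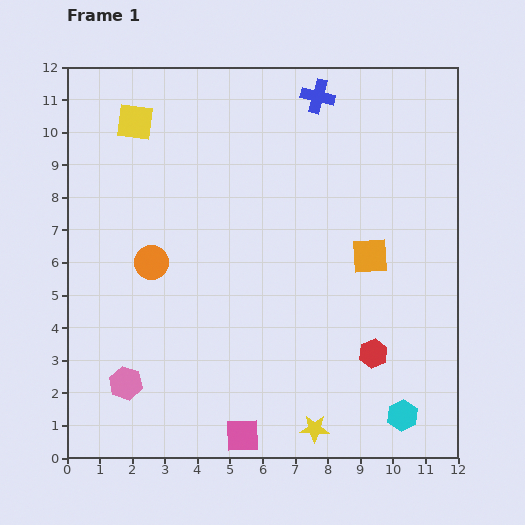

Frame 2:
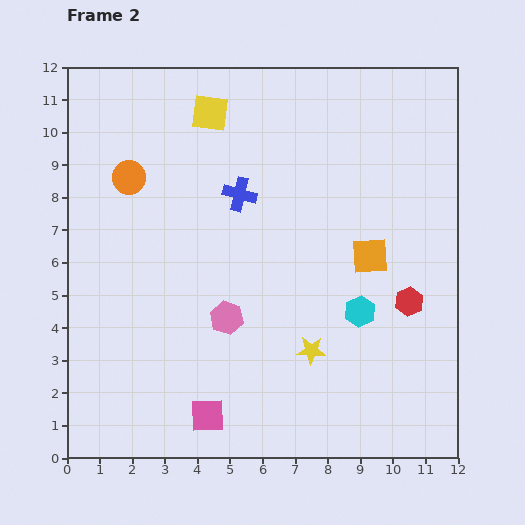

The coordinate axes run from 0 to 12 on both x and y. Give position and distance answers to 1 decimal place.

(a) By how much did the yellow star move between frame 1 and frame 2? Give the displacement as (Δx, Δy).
(-0.1, 2.4)

The yellow star was at (7.6, 0.9) in frame 1 and (7.5, 3.3) in frame 2.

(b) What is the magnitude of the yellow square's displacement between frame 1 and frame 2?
2.3

The yellow square moved from (2.1, 10.3) to (4.4, 10.6), a distance of √(2.3² + 0.3²) ≈ 2.3.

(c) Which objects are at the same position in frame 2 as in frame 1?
the orange square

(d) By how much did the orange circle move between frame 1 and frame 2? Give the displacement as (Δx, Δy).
(-0.7, 2.6)

The orange circle was at (2.6, 6.0) in frame 1 and (1.9, 8.6) in frame 2.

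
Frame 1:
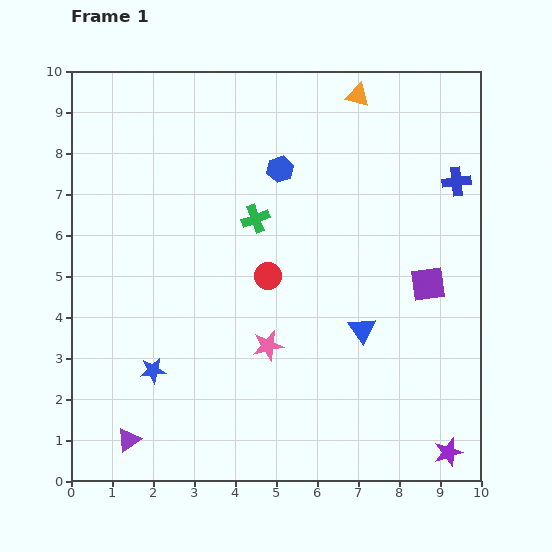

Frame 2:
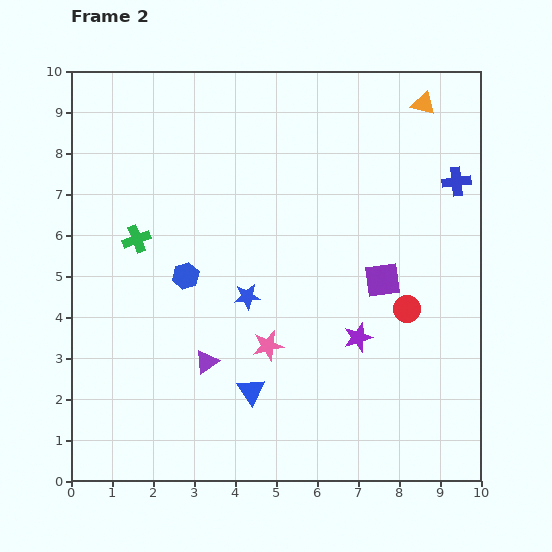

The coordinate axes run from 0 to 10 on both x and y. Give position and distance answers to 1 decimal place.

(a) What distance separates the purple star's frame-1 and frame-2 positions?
3.6

The purple star moved from (9.2, 0.7) to (7.0, 3.5), a distance of √(2.2² + 2.8²) ≈ 3.6.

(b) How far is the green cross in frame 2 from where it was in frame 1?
2.9

The green cross moved from (4.5, 6.4) to (1.6, 5.9), a distance of √(2.9² + 0.5²) ≈ 2.9.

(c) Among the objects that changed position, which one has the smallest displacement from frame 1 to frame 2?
the purple square

(moved 1.1)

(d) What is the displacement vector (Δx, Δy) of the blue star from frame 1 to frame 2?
(2.3, 1.8)

The blue star was at (2.0, 2.7) in frame 1 and (4.3, 4.5) in frame 2.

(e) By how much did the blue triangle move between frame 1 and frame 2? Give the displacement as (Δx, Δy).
(-2.7, -1.5)

The blue triangle was at (7.1, 3.7) in frame 1 and (4.4, 2.2) in frame 2.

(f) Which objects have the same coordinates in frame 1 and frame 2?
the pink star, the blue cross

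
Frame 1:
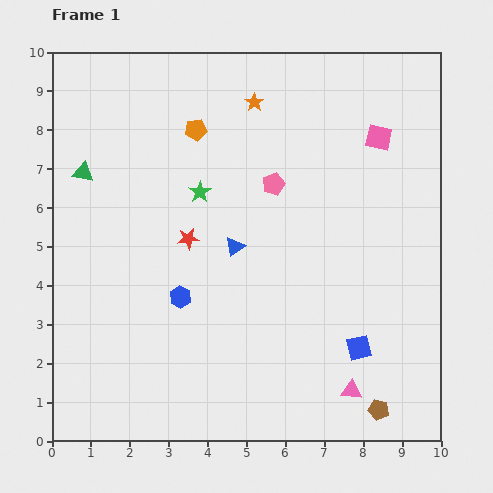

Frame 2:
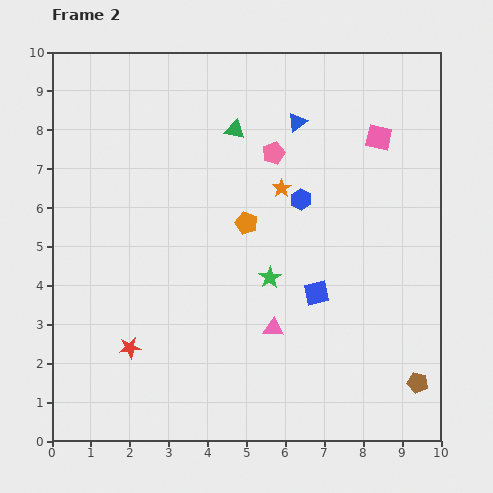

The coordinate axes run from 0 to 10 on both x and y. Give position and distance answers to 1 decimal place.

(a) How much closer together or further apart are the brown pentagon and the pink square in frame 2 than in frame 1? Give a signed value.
-0.6

Distance in frame 1: 7.0. Distance in frame 2: 6.4.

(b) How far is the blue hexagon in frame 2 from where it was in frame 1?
4.0

The blue hexagon moved from (3.3, 3.7) to (6.4, 6.2), a distance of √(3.1² + 2.5²) ≈ 4.0.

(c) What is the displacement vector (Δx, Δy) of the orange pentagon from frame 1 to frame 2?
(1.3, -2.4)

The orange pentagon was at (3.7, 8.0) in frame 1 and (5.0, 5.6) in frame 2.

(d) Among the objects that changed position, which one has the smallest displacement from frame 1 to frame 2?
the pink pentagon

(moved 0.8)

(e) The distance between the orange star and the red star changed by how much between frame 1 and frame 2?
+1.8

Distance in frame 1: 3.9. Distance in frame 2: 5.7.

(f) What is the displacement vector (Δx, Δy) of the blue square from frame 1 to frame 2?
(-1.1, 1.4)

The blue square was at (7.9, 2.4) in frame 1 and (6.8, 3.8) in frame 2.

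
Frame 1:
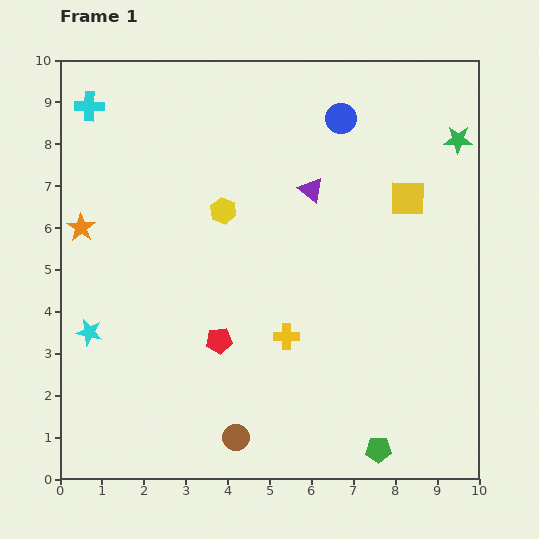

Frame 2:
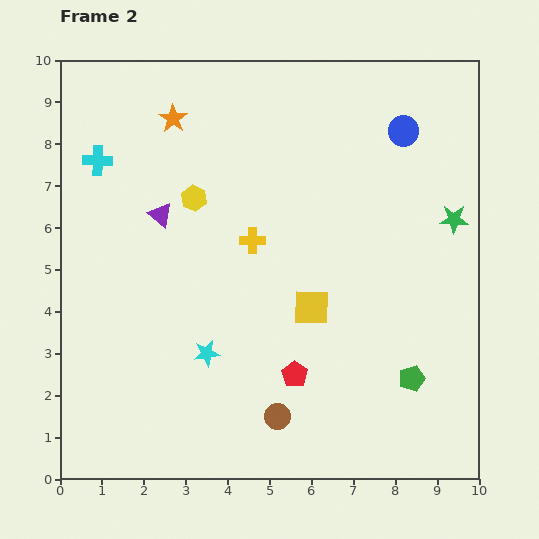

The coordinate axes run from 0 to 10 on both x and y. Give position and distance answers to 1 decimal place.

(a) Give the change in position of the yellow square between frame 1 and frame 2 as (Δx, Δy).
(-2.3, -2.6)

The yellow square was at (8.3, 6.7) in frame 1 and (6.0, 4.1) in frame 2.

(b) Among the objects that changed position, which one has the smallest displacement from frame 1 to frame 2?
the yellow hexagon

(moved 0.8)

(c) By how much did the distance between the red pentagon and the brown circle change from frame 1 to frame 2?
-1.2

Distance in frame 1: 2.3. Distance in frame 2: 1.1.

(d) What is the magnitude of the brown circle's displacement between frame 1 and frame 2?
1.1

The brown circle moved from (4.2, 1.0) to (5.2, 1.5), a distance of √(1.0² + 0.5²) ≈ 1.1.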